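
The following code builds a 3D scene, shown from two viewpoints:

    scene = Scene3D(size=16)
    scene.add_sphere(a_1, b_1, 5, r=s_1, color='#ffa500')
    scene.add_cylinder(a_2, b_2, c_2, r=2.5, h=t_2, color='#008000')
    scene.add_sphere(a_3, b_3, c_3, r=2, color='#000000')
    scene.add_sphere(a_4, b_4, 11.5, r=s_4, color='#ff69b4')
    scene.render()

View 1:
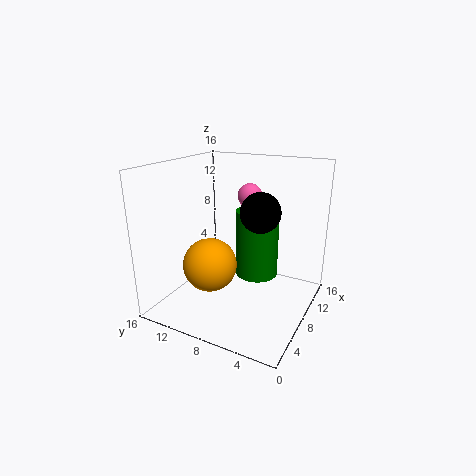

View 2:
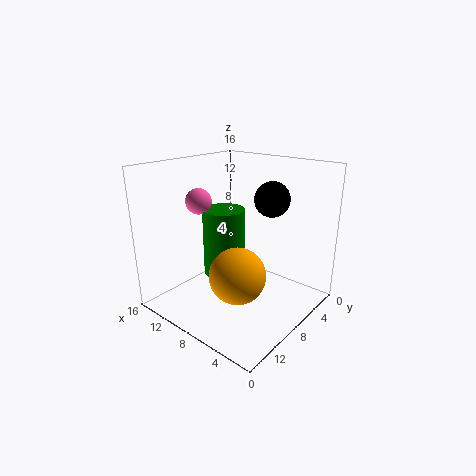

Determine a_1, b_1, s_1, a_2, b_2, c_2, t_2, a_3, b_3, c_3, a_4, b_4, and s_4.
a_1 = 6
b_1 = 10.5
s_1 = 3
a_2 = 11
b_2 = 7
c_2 = 2.5
t_2 = 8
a_3 = 6
b_3 = 4.5
c_3 = 12
a_4 = 13
b_4 = 9
s_4 = 1.5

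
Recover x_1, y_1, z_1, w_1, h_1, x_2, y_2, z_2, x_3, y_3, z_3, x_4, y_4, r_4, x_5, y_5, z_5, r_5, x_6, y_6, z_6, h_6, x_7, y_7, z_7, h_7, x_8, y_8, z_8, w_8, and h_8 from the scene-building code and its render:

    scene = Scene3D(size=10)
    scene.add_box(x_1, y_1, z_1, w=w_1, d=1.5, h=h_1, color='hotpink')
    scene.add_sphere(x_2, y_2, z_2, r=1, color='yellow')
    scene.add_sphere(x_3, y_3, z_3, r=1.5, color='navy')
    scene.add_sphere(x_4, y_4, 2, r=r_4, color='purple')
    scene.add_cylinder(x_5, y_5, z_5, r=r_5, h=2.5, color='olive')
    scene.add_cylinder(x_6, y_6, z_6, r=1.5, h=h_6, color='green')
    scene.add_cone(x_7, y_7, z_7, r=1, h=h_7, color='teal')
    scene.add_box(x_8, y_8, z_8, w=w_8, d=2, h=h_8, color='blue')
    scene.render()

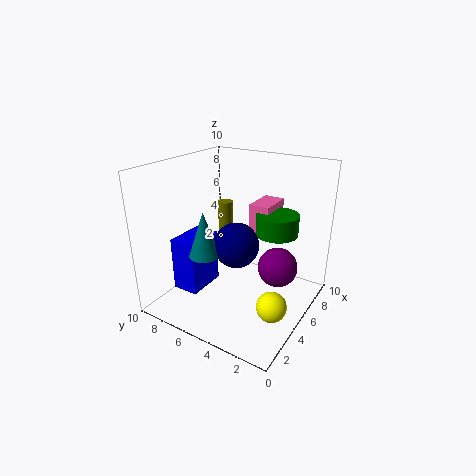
x_1 = 6.5, y_1 = 3.5, z_1 = 4.5, w_1 = 2.5, h_1 = 2.5, x_2 = 3.5, y_2 = 1.5, z_2 = 1.5, x_3 = 4, y_3 = 4.5, z_3 = 5, x_4 = 7.5, y_4 = 3, r_4 = 1.5, x_5 = 5, y_5 = 6, z_5 = 5, r_5 = 0.5, x_6 = 7, y_6 = 3, z_6 = 5, h_6 = 1.5, x_7 = 2.5, y_7 = 6, z_7 = 4.5, h_7 = 3, x_8 = 3, y_8 = 7.5, z_8 = 0.5, w_8 = 3, h_8 = 4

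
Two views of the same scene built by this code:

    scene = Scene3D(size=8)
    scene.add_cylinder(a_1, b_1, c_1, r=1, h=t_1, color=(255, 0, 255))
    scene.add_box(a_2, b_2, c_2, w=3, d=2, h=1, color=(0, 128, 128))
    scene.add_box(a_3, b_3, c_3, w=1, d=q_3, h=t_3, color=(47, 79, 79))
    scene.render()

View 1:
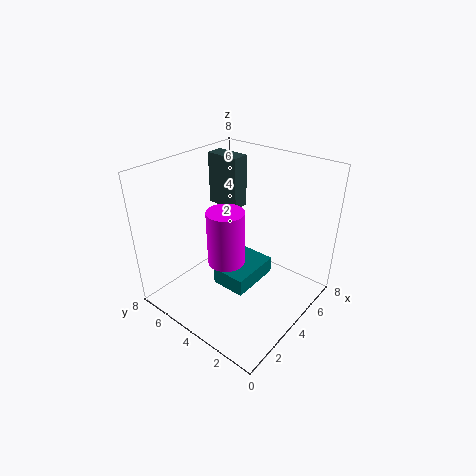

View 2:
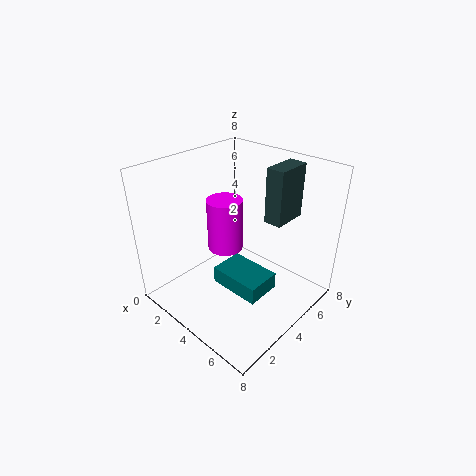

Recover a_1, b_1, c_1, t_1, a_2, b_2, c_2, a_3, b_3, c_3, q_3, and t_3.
a_1 = 3
b_1 = 4
c_1 = 3
t_1 = 3
a_2 = 3
b_2 = 3
c_2 = 1
a_3 = 5
b_3 = 5
c_3 = 5
q_3 = 2
t_3 = 3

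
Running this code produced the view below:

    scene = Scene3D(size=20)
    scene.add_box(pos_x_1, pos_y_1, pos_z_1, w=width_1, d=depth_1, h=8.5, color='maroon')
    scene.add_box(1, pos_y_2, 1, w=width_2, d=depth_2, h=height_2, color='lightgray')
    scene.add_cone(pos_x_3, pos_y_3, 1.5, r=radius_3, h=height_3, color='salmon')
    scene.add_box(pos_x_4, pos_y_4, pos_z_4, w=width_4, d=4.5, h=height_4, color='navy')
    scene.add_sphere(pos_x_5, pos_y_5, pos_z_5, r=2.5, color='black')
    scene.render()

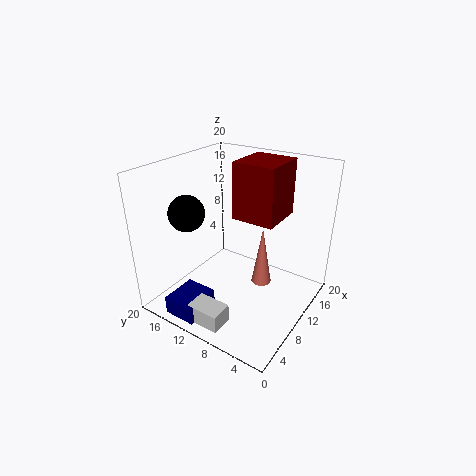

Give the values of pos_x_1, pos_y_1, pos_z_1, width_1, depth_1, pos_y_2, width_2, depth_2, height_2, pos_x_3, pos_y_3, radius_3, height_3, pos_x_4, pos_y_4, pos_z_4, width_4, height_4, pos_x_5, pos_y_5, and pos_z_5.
pos_x_1 = 13
pos_y_1 = 6.5
pos_z_1 = 11
width_1 = 7
depth_1 = 6.5
pos_y_2 = 7.5
width_2 = 3
depth_2 = 4.5
height_2 = 2.5
pos_x_3 = 13.5
pos_y_3 = 8
radius_3 = 1.5
height_3 = 9
pos_x_4 = 0.5
pos_y_4 = 11
pos_z_4 = 1
width_4 = 5
height_4 = 2.5
pos_x_5 = 6.5
pos_y_5 = 16
pos_z_5 = 13.5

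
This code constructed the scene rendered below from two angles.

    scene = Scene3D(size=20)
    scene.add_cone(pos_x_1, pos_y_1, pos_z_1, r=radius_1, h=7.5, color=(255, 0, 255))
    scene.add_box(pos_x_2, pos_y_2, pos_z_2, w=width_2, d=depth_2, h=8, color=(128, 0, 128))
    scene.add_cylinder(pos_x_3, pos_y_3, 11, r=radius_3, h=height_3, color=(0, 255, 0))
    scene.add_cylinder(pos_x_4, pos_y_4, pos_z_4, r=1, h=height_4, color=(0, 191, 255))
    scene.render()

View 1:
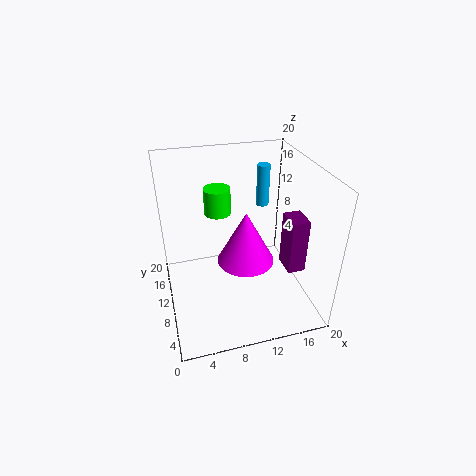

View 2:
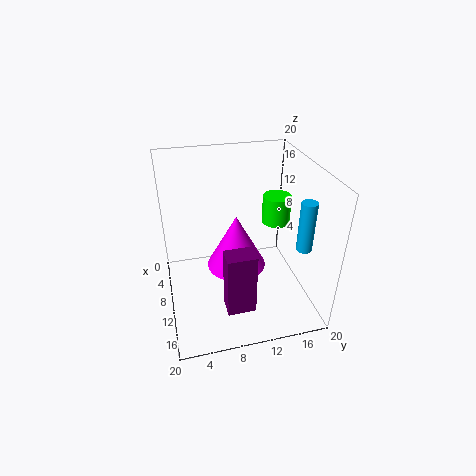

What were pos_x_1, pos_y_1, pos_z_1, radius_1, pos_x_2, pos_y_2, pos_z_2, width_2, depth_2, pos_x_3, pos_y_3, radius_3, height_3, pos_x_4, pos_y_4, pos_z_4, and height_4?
pos_x_1 = 11
pos_y_1 = 9.5
pos_z_1 = 6.5
radius_1 = 4
pos_x_2 = 16.5
pos_y_2 = 6.5
pos_z_2 = 5
width_2 = 2.5
depth_2 = 3.5
pos_x_3 = 8.5
pos_y_3 = 16
radius_3 = 2
height_3 = 4
pos_x_4 = 16
pos_y_4 = 17
pos_z_4 = 11
height_4 = 6.5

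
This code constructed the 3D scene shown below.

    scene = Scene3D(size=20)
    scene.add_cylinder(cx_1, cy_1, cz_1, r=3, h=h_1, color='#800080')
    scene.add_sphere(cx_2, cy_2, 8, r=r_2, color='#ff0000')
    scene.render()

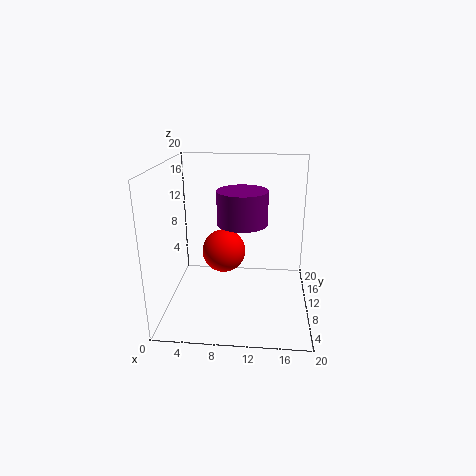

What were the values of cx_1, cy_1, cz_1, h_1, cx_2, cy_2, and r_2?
cx_1 = 11
cy_1 = 5
cz_1 = 14
h_1 = 4
cx_2 = 8
cy_2 = 10
r_2 = 3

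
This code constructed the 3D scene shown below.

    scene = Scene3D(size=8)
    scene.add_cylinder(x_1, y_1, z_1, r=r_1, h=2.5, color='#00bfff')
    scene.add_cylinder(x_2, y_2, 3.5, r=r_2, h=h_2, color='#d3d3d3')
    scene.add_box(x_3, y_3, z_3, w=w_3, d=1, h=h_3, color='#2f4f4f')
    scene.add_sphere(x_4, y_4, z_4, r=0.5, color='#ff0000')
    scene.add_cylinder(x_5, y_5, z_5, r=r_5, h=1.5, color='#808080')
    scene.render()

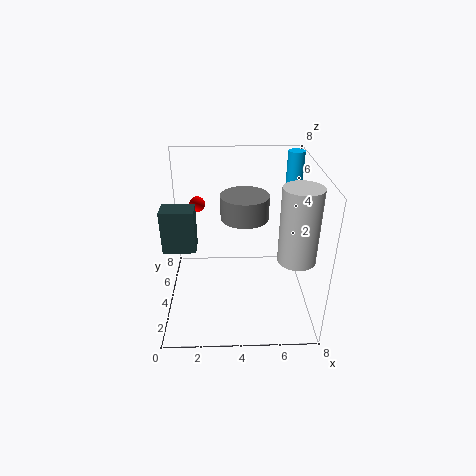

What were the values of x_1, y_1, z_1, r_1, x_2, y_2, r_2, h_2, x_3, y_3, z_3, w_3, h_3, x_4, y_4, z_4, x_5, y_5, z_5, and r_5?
x_1 = 7.5, y_1 = 7, z_1 = 5.5, r_1 = 0.5, x_2 = 7, y_2 = 2.5, r_2 = 1, h_2 = 4, x_3 = 0.5, y_3 = 1, z_3 = 5, w_3 = 1.5, h_3 = 2, x_4 = 1.5, y_4 = 7.5, z_4 = 4.5, x_5 = 4.5, y_5 = 6.5, z_5 = 4, r_5 = 1.5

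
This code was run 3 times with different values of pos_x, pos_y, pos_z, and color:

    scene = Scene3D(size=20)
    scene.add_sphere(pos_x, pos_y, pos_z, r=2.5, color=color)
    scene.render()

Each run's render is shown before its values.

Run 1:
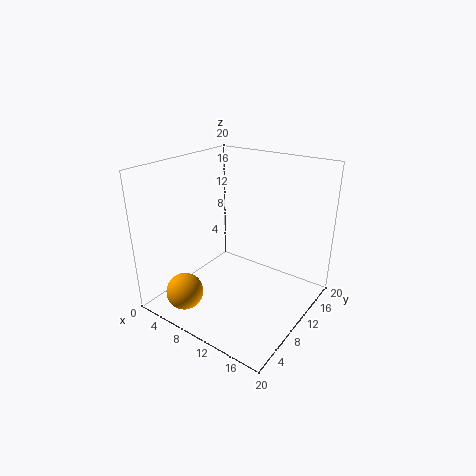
pos_x = 6, pos_y = 3, pos_z = 3.5, color = 'orange'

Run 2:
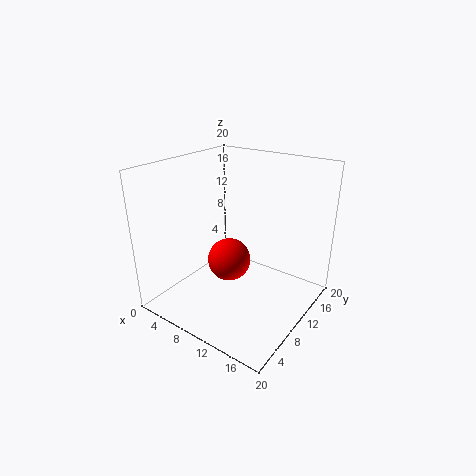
pos_x = 13, pos_y = 4, pos_z = 10.5, color = 'red'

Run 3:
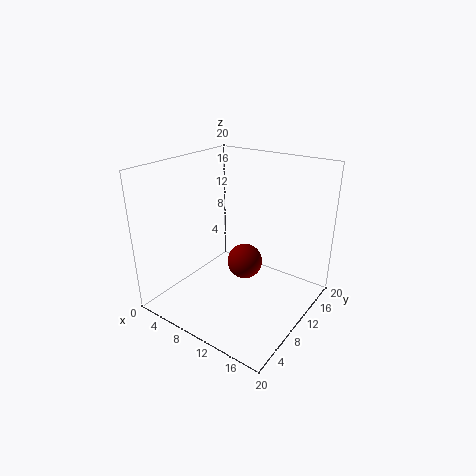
pos_x = 10.5, pos_y = 11, pos_z = 6, color = 'maroon'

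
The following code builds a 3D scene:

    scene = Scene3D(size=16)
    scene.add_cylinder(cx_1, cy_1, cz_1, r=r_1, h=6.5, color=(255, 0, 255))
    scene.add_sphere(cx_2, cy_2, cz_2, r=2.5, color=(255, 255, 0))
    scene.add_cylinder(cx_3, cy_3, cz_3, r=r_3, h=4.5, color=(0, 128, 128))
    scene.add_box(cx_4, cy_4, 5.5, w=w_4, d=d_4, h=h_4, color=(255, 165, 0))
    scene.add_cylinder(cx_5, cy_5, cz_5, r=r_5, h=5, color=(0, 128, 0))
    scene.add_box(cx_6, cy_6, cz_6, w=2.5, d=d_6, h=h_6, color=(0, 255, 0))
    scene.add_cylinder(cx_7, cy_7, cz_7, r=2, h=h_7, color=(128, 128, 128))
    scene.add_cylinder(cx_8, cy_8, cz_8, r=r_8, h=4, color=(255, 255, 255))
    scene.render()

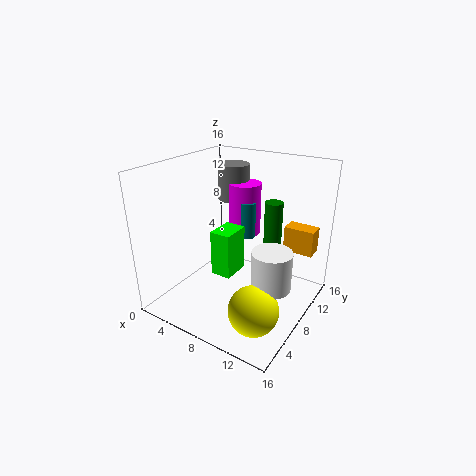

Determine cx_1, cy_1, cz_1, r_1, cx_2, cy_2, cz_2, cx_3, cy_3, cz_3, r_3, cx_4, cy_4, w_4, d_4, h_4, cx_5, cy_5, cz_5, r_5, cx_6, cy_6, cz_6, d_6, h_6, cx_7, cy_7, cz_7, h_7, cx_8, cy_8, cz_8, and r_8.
cx_1 = 5.5
cy_1 = 13.5
cz_1 = 6
r_1 = 2
cx_2 = 13
cy_2 = 3
cz_2 = 3.5
cx_3 = 6.5
cy_3 = 12.5
cz_3 = 6
r_3 = 1
cx_4 = 11.5
cy_4 = 12.5
w_4 = 3.5
d_4 = 2
h_4 = 3
cx_5 = 11
cy_5 = 10.5
cz_5 = 7
r_5 = 1
cx_6 = 4.5
cy_6 = 7.5
cz_6 = 2.5
d_6 = 3.5
h_6 = 5.5
cx_7 = 3.5
cy_7 = 14
cz_7 = 10
h_7 = 4.5
cx_8 = 13.5
cy_8 = 5.5
cz_8 = 5
r_8 = 2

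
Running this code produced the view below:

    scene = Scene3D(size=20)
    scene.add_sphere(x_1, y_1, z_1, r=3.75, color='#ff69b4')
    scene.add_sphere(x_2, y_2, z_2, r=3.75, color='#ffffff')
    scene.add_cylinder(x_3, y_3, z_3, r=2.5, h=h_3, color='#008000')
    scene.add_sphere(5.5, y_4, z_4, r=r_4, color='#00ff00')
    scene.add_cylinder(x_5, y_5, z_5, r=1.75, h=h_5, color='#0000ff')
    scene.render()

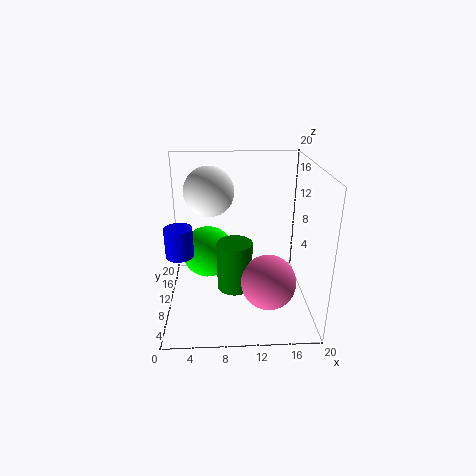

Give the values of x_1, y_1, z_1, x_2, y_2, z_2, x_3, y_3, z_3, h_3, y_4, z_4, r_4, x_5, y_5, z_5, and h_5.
x_1 = 14
y_1 = 6.75
z_1 = 4.75
x_2 = 6
y_2 = 15.5
z_2 = 15
x_3 = 9.5
y_3 = 9.5
z_3 = 2.5
h_3 = 7
y_4 = 15.25
z_4 = 5.25
r_4 = 4
x_5 = 2.5
y_5 = 5.75
z_5 = 9.75
h_5 = 3.75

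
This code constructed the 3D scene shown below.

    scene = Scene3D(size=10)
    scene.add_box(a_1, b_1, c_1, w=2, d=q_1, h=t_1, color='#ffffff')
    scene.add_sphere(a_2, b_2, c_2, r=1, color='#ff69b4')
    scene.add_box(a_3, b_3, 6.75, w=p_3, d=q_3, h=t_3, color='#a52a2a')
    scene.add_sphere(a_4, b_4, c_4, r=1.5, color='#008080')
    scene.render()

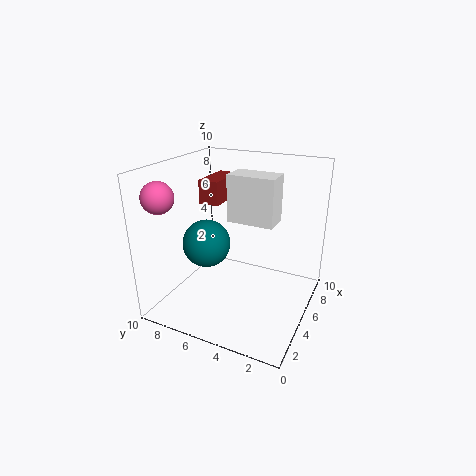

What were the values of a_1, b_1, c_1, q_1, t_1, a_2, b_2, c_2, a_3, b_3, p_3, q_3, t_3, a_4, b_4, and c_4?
a_1 = 6.25, b_1 = 3, c_1 = 5.5, q_1 = 3.5, t_1 = 3.5, a_2 = 1.25, b_2 = 8.5, c_2 = 8.5, a_3 = 5.75, b_3 = 7, p_3 = 3.25, q_3 = 1.5, t_3 = 1.75, a_4 = 2.5, b_4 = 6, c_4 = 5.5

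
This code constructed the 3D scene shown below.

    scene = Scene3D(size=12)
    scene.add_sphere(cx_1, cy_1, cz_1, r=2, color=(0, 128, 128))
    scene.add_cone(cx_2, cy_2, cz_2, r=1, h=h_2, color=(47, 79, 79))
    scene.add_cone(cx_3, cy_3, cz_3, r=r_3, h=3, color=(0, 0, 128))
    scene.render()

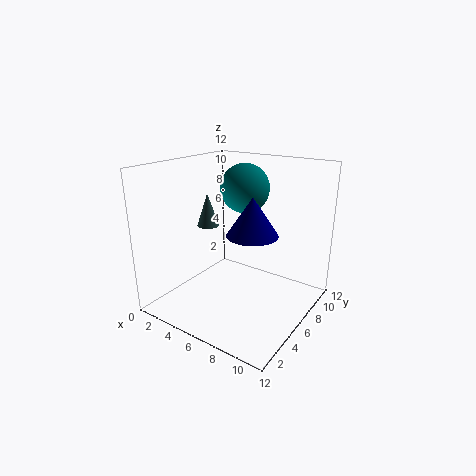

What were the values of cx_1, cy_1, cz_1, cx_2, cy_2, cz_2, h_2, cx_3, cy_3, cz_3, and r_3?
cx_1 = 6
cy_1 = 7
cz_1 = 10
cx_2 = 2
cy_2 = 7
cz_2 = 6
h_2 = 3
cx_3 = 8
cy_3 = 5
cz_3 = 7
r_3 = 2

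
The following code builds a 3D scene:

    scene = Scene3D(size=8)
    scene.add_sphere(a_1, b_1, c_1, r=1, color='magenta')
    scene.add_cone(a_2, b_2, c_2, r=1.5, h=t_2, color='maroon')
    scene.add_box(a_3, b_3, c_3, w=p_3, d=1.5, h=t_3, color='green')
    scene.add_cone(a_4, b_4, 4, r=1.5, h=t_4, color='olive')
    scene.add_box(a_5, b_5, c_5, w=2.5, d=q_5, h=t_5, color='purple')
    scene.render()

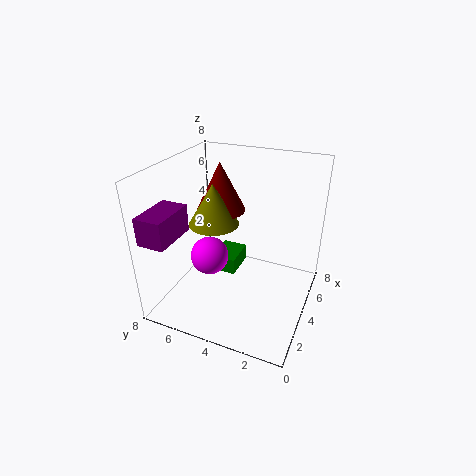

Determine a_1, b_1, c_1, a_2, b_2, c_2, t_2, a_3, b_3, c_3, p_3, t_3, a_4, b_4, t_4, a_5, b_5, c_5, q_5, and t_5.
a_1 = 2.5; b_1 = 5; c_1 = 3.5; a_2 = 6; b_2 = 6; c_2 = 4.5; t_2 = 3; a_3 = 4.5; b_3 = 4.5; c_3 = 1; p_3 = 2; t_3 = 1; a_4 = 5; b_4 = 6; t_4 = 2.5; a_5 = 0.5; b_5 = 6.5; c_5 = 4.5; q_5 = 1.5; t_5 = 1.5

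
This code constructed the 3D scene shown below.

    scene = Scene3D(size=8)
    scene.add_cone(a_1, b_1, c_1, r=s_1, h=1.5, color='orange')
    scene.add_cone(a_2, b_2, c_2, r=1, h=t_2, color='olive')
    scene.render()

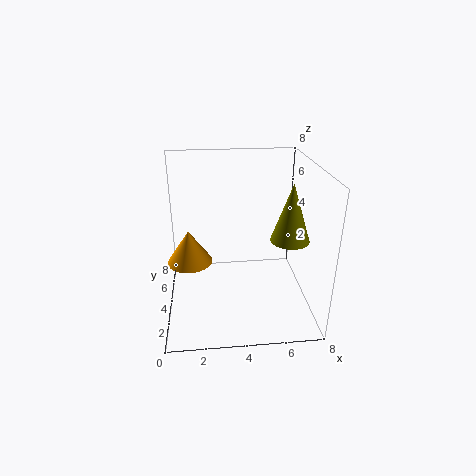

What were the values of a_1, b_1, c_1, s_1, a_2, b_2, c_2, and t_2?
a_1 = 1.5
b_1 = 1
c_1 = 4.5
s_1 = 1
a_2 = 6.5
b_2 = 2.5
c_2 = 4.5
t_2 = 3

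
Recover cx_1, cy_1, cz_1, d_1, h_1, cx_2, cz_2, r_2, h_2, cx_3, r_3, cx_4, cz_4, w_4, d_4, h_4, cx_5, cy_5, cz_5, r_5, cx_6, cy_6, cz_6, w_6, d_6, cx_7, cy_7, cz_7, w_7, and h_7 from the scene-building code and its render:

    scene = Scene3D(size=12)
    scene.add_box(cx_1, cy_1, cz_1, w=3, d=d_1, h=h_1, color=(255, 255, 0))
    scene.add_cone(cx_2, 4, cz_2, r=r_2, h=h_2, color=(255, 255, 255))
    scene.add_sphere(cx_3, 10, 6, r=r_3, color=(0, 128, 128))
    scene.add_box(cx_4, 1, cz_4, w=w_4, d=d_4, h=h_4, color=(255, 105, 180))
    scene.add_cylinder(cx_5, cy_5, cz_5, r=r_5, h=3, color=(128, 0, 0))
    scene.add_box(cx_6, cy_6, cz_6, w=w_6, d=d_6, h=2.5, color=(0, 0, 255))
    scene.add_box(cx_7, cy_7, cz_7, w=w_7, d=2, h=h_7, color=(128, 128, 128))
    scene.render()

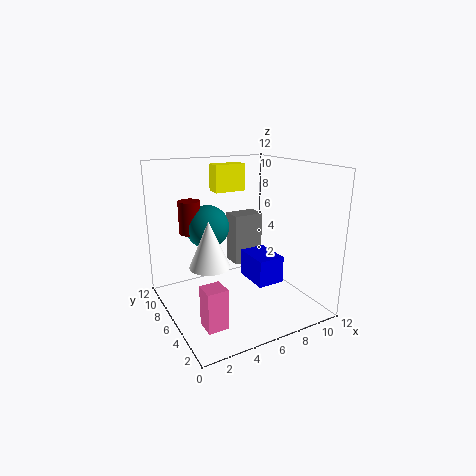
cx_1 = 6, cy_1 = 10, cz_1 = 9, d_1 = 1.5, h_1 = 2.5, cx_2 = 2.5, cz_2 = 5, r_2 = 1.5, h_2 = 3.5, cx_3 = 5, r_3 = 2, cx_4 = 1, cz_4 = 1.5, w_4 = 1.5, d_4 = 1.5, h_4 = 3, cx_5 = 3.5, cy_5 = 10.5, cz_5 = 5.5, r_5 = 1, cx_6 = 8, cy_6 = 5.5, cz_6 = 1, w_6 = 2.5, d_6 = 3.5, cx_7 = 8, cy_7 = 10, cz_7 = 1.5, w_7 = 3, h_7 = 5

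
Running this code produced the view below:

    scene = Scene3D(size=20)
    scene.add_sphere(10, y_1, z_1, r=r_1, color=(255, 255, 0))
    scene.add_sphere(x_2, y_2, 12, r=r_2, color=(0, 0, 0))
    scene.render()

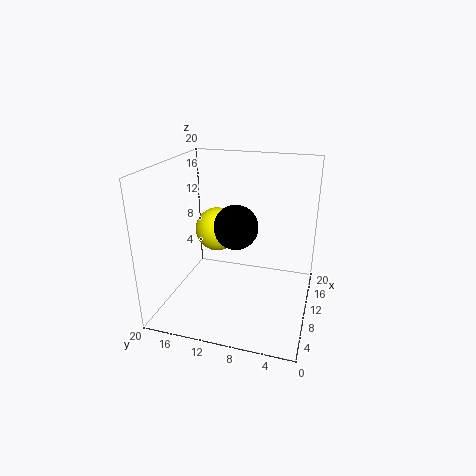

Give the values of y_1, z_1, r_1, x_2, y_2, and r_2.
y_1 = 13, z_1 = 11, r_1 = 3, x_2 = 9, y_2 = 10, r_2 = 3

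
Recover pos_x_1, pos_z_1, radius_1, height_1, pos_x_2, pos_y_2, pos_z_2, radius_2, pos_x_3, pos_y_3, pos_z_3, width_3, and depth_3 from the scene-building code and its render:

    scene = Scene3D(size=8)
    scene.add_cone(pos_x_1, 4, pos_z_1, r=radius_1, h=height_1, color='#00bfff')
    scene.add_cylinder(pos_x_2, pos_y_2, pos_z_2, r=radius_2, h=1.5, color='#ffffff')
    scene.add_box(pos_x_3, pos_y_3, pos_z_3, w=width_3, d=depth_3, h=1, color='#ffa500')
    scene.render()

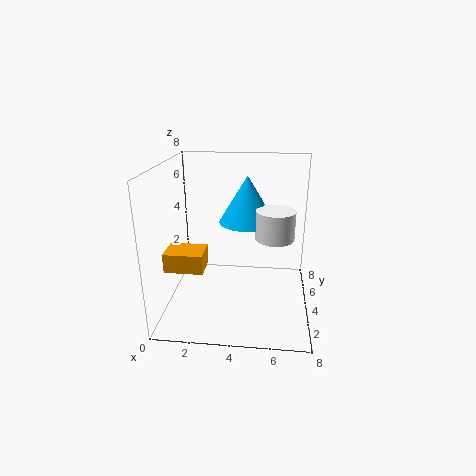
pos_x_1 = 4.5; pos_z_1 = 5; radius_1 = 1.5; height_1 = 2.5; pos_x_2 = 6; pos_y_2 = 3; pos_z_2 = 4.5; radius_2 = 1; pos_x_3 = 0.5; pos_y_3 = 1.5; pos_z_3 = 3; width_3 = 2; depth_3 = 1.5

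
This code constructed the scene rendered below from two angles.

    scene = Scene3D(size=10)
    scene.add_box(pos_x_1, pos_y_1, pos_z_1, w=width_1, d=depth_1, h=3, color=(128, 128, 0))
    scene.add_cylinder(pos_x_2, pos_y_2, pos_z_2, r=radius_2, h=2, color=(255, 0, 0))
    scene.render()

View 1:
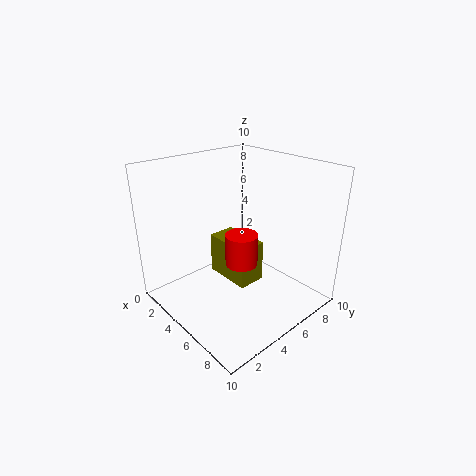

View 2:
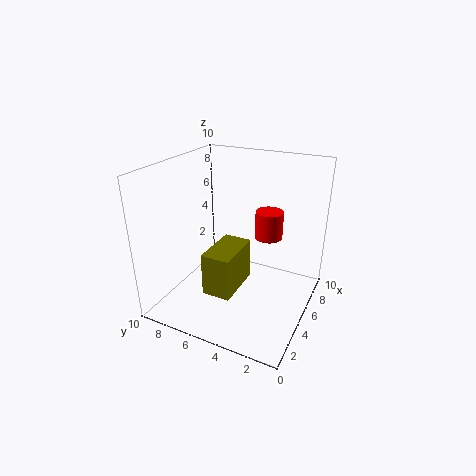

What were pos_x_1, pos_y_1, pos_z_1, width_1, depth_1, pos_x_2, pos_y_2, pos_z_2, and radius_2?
pos_x_1 = 2.5; pos_y_1 = 4.5; pos_z_1 = 1.5; width_1 = 3.5; depth_1 = 2; pos_x_2 = 7; pos_y_2 = 3.5; pos_z_2 = 4.5; radius_2 = 1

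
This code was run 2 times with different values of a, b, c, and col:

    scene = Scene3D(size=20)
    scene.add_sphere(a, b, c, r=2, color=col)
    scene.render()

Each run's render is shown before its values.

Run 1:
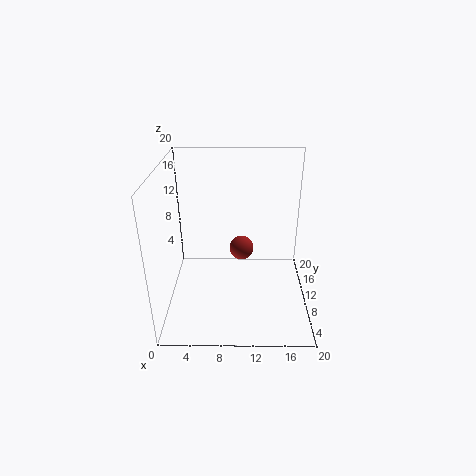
a = 10.5; b = 17.5; c = 4; col = 'brown'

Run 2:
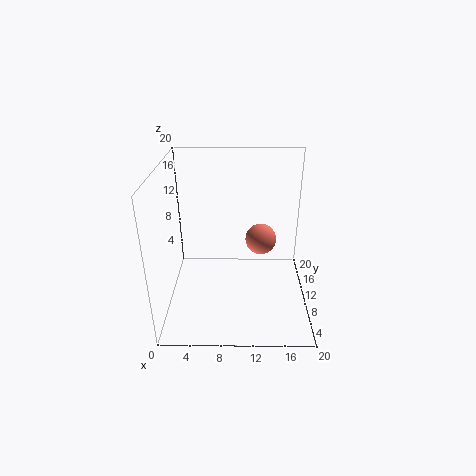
a = 13; b = 8; c = 11; col = 'salmon'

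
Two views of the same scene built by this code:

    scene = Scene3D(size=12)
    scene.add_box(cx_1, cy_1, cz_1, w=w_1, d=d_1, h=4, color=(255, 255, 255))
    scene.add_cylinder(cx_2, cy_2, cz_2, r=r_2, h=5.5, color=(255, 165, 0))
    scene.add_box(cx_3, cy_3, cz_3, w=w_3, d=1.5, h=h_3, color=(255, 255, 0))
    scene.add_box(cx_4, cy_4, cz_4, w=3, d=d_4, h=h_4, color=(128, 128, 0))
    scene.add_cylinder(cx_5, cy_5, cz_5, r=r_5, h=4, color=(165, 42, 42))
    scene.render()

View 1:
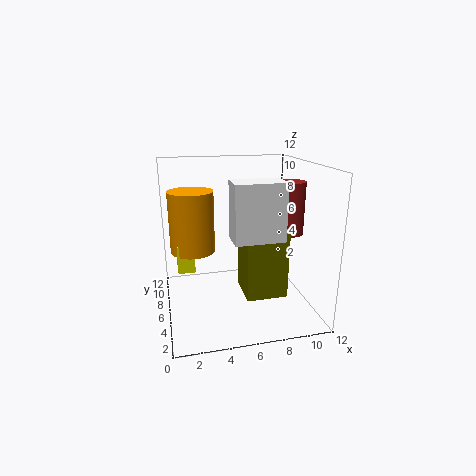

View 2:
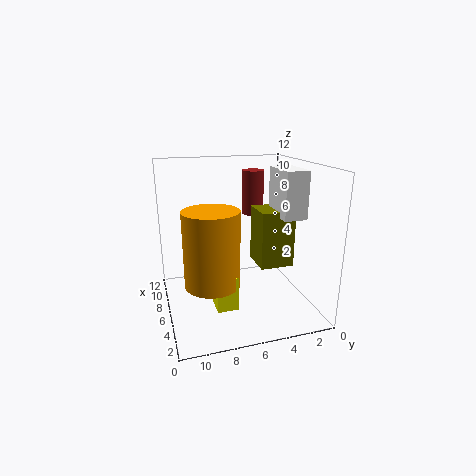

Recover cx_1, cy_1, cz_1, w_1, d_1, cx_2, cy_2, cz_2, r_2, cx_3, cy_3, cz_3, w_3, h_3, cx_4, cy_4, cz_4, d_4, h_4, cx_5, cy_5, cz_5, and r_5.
cx_1 = 4.5
cy_1 = 0.5
cz_1 = 7.5
w_1 = 3.5
d_1 = 2
cx_2 = 2.5
cy_2 = 9
cz_2 = 4
r_2 = 2
cx_3 = 1
cy_3 = 7.5
cz_3 = 2.5
w_3 = 1.5
h_3 = 2.5
cx_4 = 5.5
cy_4 = 1
cz_4 = 3
d_4 = 3
h_4 = 5
cx_5 = 9.5
cy_5 = 3.5
cz_5 = 7
r_5 = 1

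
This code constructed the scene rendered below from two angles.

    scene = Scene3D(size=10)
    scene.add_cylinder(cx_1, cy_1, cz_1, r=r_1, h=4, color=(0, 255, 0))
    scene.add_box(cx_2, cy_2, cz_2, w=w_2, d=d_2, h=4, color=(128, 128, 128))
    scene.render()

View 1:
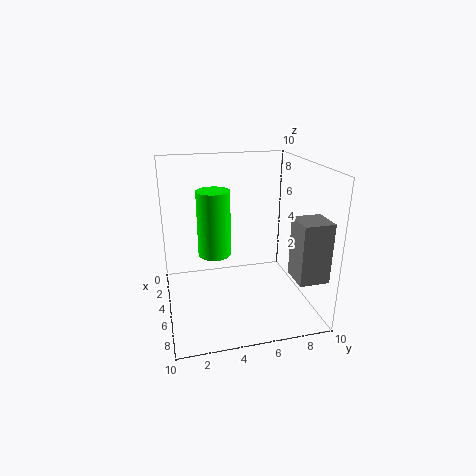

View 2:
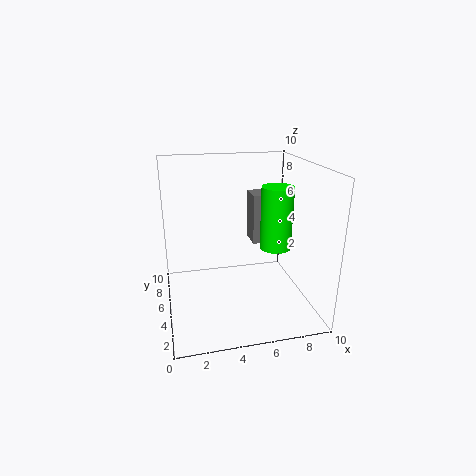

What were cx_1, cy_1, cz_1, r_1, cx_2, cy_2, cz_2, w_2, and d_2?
cx_1 = 7, cy_1 = 3, cz_1 = 5, r_1 = 1, cx_2 = 7, cy_2 = 8, cz_2 = 3, w_2 = 2, d_2 = 2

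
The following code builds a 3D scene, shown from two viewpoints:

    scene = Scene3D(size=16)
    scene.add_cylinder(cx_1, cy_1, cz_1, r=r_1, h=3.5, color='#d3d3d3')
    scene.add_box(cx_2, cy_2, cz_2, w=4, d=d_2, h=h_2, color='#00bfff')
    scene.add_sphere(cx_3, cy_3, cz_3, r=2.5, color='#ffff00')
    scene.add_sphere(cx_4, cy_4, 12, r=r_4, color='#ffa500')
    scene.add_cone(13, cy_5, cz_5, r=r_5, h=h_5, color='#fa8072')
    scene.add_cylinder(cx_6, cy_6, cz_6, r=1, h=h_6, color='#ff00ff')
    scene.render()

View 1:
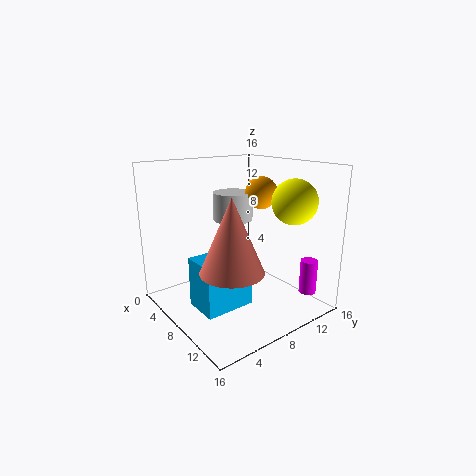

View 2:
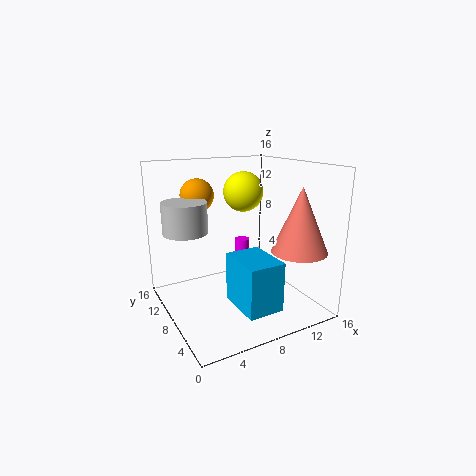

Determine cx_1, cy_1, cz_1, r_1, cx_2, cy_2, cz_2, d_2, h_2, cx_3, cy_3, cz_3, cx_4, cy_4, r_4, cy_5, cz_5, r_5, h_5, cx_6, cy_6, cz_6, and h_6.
cx_1 = 3; cy_1 = 11; cz_1 = 8.5; r_1 = 2.5; cx_2 = 6.5; cy_2 = 2.5; cz_2 = 1; d_2 = 5.5; h_2 = 5.5; cx_3 = 11.5; cy_3 = 13; cz_3 = 12; cx_4 = 5.5; cy_4 = 13.5; r_4 = 2; cy_5 = 3.5; cz_5 = 7; r_5 = 3; h_5 = 7; cx_6 = 12.5; cy_6 = 15; cz_6 = 1; h_6 = 4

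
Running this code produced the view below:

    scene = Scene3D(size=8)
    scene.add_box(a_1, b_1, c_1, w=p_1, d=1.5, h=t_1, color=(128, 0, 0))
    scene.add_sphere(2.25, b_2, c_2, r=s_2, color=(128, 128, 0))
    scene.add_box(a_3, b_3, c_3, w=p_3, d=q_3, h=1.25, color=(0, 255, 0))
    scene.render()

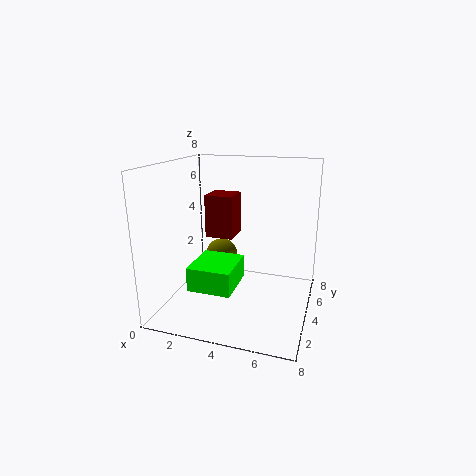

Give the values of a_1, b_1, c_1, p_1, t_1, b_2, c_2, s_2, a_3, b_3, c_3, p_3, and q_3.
a_1 = 2.5, b_1 = 3, c_1 = 4.25, p_1 = 1.5, t_1 = 2.25, b_2 = 6, c_2 = 2, s_2 = 1, a_3 = 2.25, b_3 = 1, c_3 = 2, p_3 = 2.25, q_3 = 2.5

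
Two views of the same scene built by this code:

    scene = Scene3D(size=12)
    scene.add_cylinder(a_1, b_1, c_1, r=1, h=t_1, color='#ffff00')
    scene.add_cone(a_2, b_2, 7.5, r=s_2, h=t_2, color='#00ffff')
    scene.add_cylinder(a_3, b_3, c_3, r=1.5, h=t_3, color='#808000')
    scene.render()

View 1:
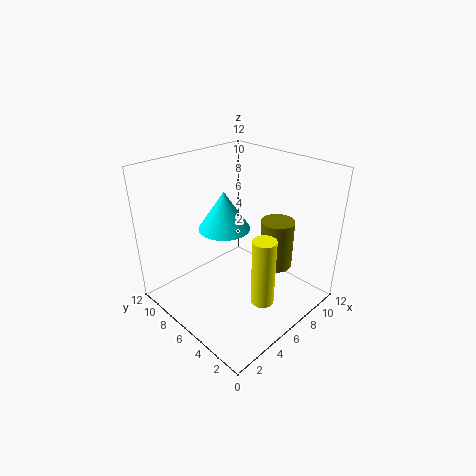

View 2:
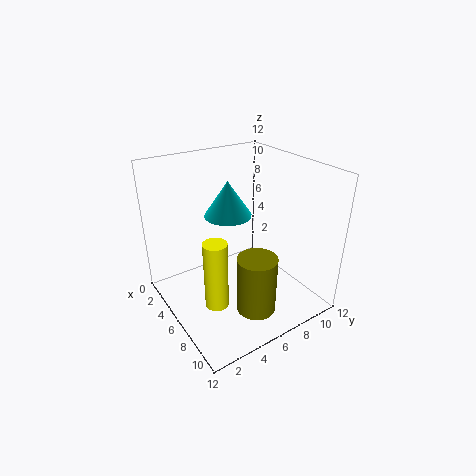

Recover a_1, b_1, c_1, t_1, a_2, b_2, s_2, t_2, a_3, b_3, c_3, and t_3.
a_1 = 6.5
b_1 = 3.5
c_1 = 0.5
t_1 = 6
a_2 = 4.5
b_2 = 6
s_2 = 2
t_2 = 3
a_3 = 10
b_3 = 5
c_3 = 2
t_3 = 4.5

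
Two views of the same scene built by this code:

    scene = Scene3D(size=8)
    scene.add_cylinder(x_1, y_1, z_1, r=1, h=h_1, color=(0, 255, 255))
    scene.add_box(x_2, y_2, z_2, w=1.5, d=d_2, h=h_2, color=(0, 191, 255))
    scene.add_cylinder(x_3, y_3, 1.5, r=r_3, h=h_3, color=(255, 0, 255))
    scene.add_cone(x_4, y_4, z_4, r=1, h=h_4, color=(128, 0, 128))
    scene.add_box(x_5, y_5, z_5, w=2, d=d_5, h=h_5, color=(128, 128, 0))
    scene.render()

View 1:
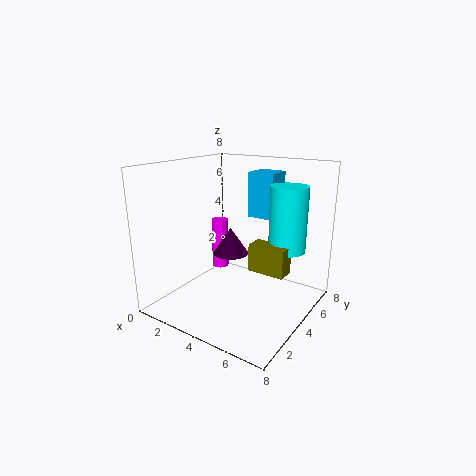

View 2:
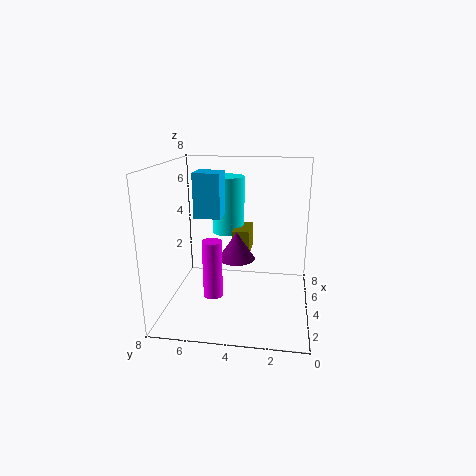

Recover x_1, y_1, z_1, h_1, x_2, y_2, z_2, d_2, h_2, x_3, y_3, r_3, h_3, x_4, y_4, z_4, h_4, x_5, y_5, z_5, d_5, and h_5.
x_1 = 6.5; y_1 = 5; z_1 = 3.5; h_1 = 3.5; x_2 = 4; y_2 = 5; z_2 = 5; d_2 = 1.5; h_2 = 2.5; x_3 = 2; y_3 = 5; r_3 = 0.5; h_3 = 3; x_4 = 3.5; y_4 = 4; z_4 = 3; h_4 = 1.5; x_5 = 5; y_5 = 3.5; z_5 = 2.5; d_5 = 1; h_5 = 1.5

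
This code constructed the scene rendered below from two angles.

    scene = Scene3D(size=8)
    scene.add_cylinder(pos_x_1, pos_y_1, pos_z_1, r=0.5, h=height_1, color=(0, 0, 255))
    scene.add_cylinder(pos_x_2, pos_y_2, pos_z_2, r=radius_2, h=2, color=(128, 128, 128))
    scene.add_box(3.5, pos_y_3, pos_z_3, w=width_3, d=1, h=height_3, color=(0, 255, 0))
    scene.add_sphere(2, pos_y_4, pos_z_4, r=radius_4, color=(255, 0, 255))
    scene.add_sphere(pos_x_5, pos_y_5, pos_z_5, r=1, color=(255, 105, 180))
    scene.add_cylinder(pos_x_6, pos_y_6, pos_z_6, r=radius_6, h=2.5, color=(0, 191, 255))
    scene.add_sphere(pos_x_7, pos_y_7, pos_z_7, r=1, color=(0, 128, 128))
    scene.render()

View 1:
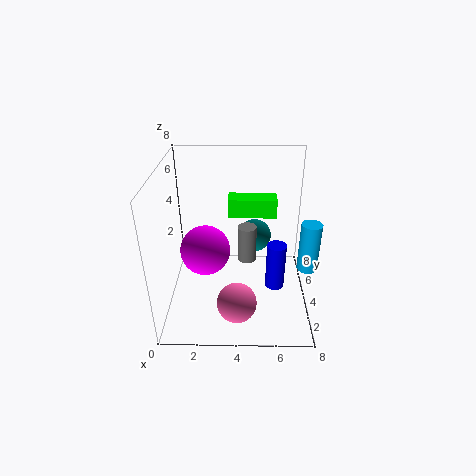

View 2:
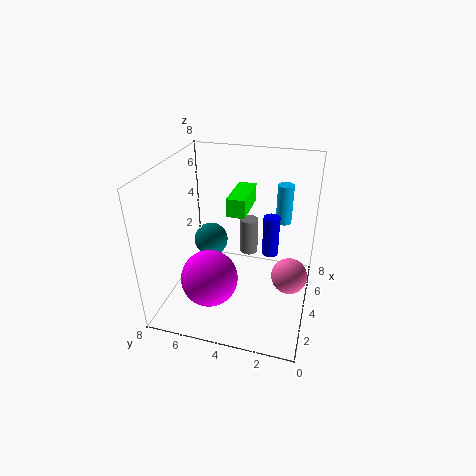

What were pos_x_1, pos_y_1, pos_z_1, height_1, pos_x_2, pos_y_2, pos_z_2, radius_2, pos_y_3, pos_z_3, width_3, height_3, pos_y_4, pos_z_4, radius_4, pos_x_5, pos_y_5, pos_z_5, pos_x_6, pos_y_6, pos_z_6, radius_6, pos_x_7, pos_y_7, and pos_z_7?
pos_x_1 = 6, pos_y_1 = 2.5, pos_z_1 = 2, height_1 = 2.5, pos_x_2 = 4.5, pos_y_2 = 3.5, pos_z_2 = 3, radius_2 = 0.5, pos_y_3 = 3.5, pos_z_3 = 5.5, width_3 = 2.5, height_3 = 1, pos_y_4 = 5, pos_z_4 = 2.5, radius_4 = 1.5, pos_x_5 = 4, pos_y_5 = 1, pos_z_5 = 2, pos_x_6 = 7.5, pos_y_6 = 2, pos_z_6 = 3.5, radius_6 = 0.5, pos_x_7 = 5, pos_y_7 = 6, pos_z_7 = 3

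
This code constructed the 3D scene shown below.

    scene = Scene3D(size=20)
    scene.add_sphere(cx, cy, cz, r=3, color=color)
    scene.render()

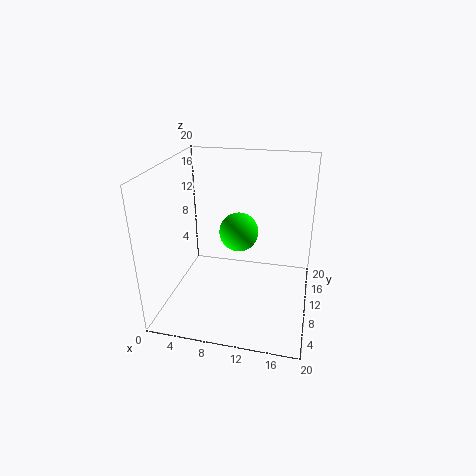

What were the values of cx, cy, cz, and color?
cx = 9; cy = 14.75; cz = 8.5; color = 'lime'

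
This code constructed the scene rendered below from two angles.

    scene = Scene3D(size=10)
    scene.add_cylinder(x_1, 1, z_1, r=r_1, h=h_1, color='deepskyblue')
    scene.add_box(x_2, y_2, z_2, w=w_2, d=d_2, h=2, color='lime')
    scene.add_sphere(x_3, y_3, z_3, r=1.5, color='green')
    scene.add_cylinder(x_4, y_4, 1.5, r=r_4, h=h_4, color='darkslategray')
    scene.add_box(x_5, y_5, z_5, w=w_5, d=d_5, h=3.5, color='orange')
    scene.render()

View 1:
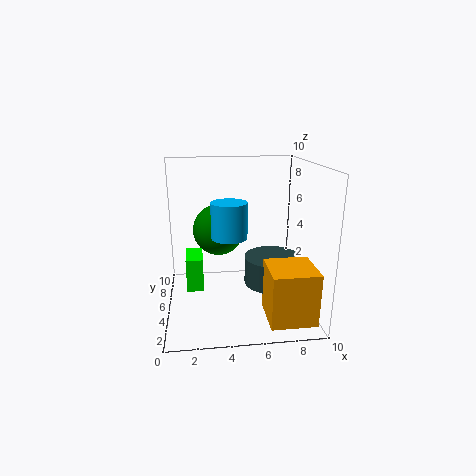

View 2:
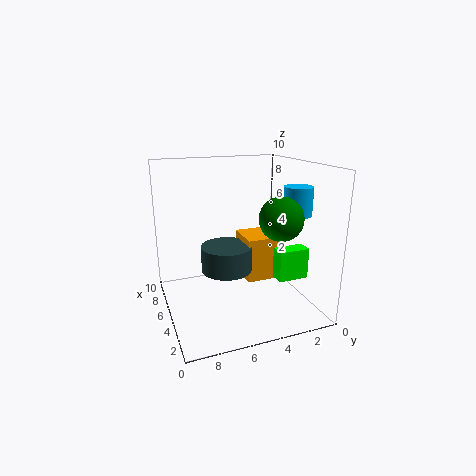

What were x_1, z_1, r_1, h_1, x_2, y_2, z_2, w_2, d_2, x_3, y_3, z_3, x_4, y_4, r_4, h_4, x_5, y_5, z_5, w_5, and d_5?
x_1 = 4; z_1 = 6.5; r_1 = 1; h_1 = 2; x_2 = 1.5; y_2 = 1.5; z_2 = 3; w_2 = 1; d_2 = 2; x_3 = 3.5; y_3 = 2.5; z_3 = 6.5; x_4 = 7.5; y_4 = 5; r_4 = 2; h_4 = 2; x_5 = 6.5; y_5 = 0.5; z_5 = 0.5; w_5 = 3; d_5 = 3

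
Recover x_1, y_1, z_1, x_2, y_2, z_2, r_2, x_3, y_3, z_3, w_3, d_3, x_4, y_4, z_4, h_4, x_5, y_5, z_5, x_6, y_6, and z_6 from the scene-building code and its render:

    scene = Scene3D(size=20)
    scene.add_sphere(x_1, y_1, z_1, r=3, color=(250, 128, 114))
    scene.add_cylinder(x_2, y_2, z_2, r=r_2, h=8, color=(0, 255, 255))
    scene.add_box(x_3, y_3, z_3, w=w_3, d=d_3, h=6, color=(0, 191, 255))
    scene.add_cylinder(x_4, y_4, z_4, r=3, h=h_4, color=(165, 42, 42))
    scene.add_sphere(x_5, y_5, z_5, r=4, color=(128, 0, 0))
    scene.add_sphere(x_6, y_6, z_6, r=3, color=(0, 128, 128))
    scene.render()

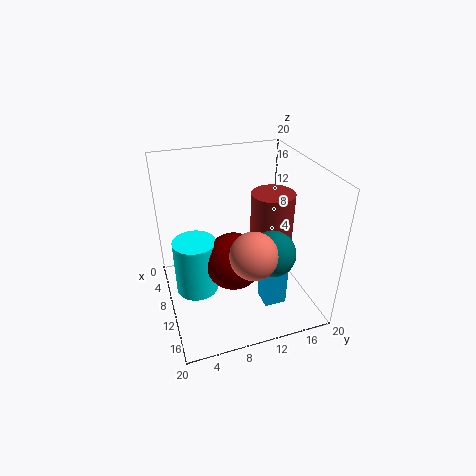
x_1 = 16; y_1 = 10; z_1 = 11; x_2 = 9; y_2 = 4; z_2 = 2; r_2 = 3; x_3 = 13; y_3 = 12; z_3 = 2; w_3 = 3; d_3 = 3; x_4 = 10; y_4 = 15; z_4 = 6; h_4 = 10; x_5 = 11; y_5 = 9; z_5 = 7; x_6 = 15; y_6 = 13; z_6 = 10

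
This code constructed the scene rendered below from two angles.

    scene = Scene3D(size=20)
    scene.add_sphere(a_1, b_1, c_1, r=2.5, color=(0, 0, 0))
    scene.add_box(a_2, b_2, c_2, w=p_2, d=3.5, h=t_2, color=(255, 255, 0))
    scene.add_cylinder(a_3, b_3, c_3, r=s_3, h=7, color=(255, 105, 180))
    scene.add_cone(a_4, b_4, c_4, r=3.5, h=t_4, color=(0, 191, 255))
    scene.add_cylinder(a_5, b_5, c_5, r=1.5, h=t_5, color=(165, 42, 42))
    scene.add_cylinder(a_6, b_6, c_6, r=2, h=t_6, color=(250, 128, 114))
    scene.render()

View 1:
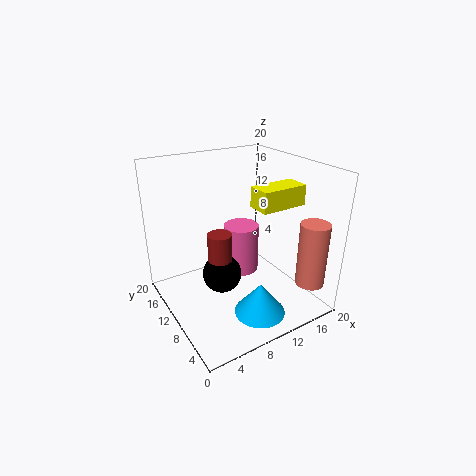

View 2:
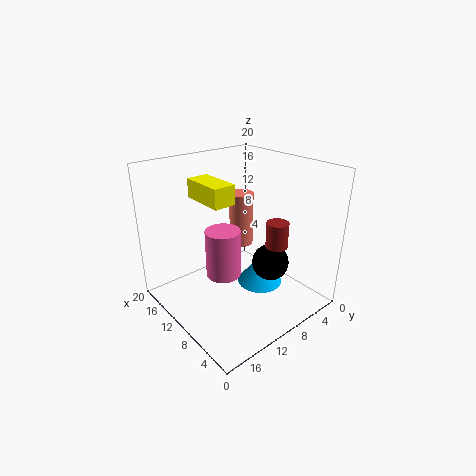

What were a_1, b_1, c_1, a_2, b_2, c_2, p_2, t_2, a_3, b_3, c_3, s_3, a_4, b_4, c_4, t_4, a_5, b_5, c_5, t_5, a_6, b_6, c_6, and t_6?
a_1 = 6; b_1 = 7.5; c_1 = 7; a_2 = 13; b_2 = 8; c_2 = 13.5; p_2 = 7; t_2 = 3; a_3 = 11.5; b_3 = 11.5; c_3 = 4; s_3 = 2.5; a_4 = 10.5; b_4 = 5; c_4 = 0.5; t_4 = 4.5; a_5 = 5.5; b_5 = 7; c_5 = 9.5; t_5 = 3.5; a_6 = 17.5; b_6 = 3; c_6 = 4; t_6 = 9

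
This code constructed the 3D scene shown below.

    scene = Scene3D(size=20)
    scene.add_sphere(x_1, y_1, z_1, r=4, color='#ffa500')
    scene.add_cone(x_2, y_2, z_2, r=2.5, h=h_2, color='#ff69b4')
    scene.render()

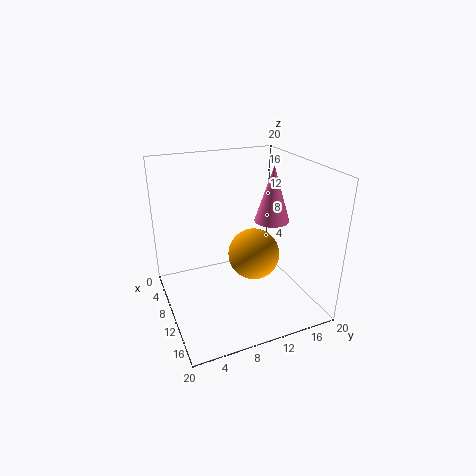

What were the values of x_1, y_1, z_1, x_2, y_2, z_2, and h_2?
x_1 = 7
y_1 = 14
z_1 = 5
x_2 = 9.5
y_2 = 15.5
z_2 = 11.5
h_2 = 8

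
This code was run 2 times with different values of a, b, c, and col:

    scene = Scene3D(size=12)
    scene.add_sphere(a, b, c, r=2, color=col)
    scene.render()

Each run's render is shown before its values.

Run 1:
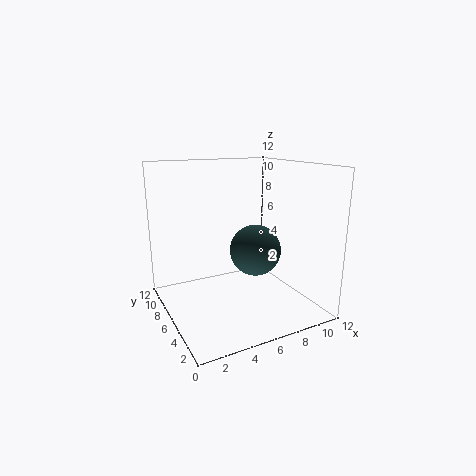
a = 6.5; b = 4; c = 5.5; col = 'darkslategray'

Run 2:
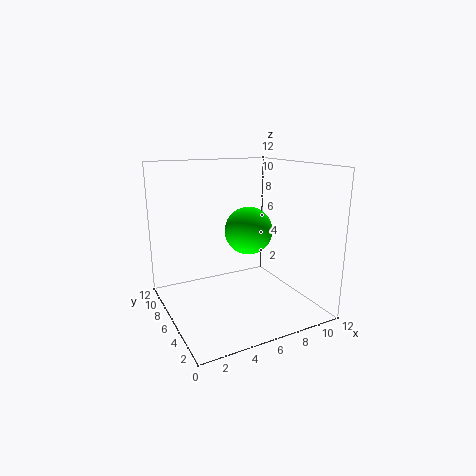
a = 7; b = 6; c = 6.5; col = 'lime'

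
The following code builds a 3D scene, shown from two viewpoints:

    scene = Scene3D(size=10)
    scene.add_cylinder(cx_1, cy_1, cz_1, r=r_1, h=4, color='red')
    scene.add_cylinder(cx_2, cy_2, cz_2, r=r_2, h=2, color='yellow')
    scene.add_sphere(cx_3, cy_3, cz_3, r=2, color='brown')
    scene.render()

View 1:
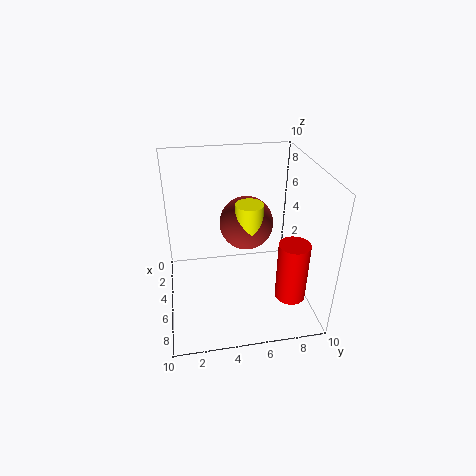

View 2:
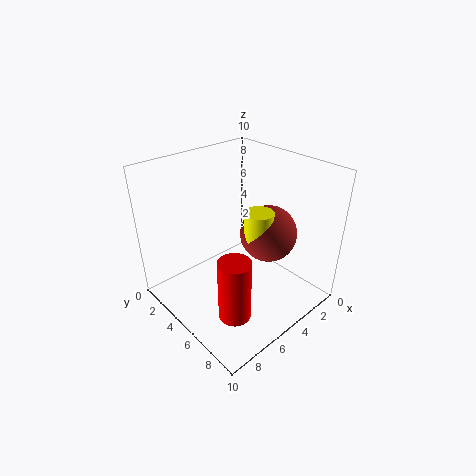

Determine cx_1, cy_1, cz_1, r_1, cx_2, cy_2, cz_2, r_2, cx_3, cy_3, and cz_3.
cx_1 = 8; cy_1 = 8; cz_1 = 2; r_1 = 1; cx_2 = 4; cy_2 = 6; cz_2 = 5; r_2 = 1; cx_3 = 3; cy_3 = 6; cz_3 = 5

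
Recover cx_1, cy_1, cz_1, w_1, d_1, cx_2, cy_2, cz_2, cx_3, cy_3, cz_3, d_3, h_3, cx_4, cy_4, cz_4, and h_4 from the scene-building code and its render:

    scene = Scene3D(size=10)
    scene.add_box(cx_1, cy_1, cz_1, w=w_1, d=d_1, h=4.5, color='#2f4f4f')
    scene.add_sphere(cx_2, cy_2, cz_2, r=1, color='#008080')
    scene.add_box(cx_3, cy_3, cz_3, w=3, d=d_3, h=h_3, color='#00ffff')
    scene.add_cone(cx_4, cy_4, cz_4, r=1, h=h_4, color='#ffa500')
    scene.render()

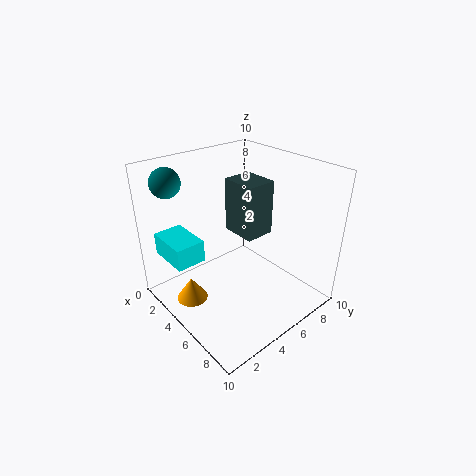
cx_1 = 0.5
cy_1 = 7.5
cz_1 = 3
w_1 = 3
d_1 = 2.5
cx_2 = 2
cy_2 = 1.5
cz_2 = 9
cx_3 = 1.5
cy_3 = 0.5
cz_3 = 4
d_3 = 2
h_3 = 1.5
cx_4 = 5
cy_4 = 1
cz_4 = 2
h_4 = 1.5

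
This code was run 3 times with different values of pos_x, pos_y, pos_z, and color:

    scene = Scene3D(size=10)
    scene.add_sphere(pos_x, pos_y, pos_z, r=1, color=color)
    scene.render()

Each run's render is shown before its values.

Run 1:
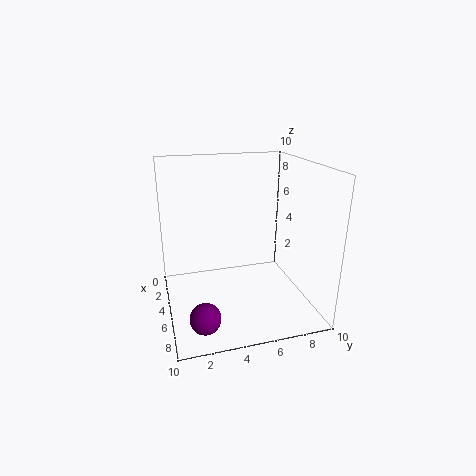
pos_x = 8; pos_y = 2; pos_z = 1; color = 'purple'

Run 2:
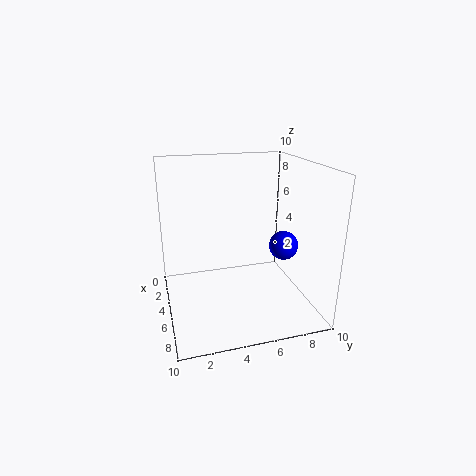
pos_x = 6; pos_y = 8; pos_z = 4.5; color = 'blue'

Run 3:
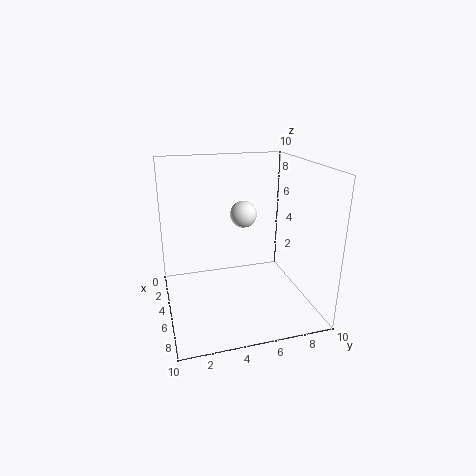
pos_x = 3; pos_y = 6; pos_z = 6; color = 'white'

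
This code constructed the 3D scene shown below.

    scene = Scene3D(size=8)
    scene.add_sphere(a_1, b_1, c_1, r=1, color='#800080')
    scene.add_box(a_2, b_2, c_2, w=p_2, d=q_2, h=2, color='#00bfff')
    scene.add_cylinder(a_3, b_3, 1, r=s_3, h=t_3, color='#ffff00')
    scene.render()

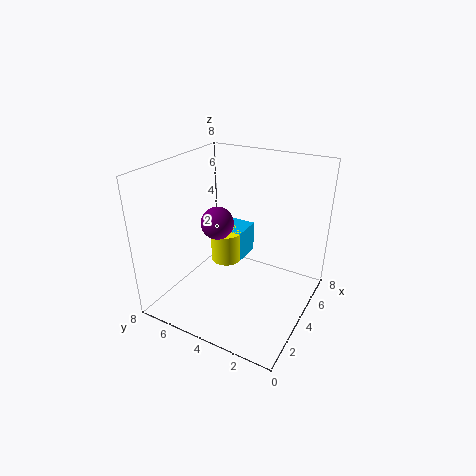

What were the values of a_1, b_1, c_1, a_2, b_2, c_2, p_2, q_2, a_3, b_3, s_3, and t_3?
a_1 = 5
b_1 = 6
c_1 = 4
a_2 = 6
b_2 = 5
c_2 = 1
p_2 = 2
q_2 = 2
a_3 = 6
b_3 = 6
s_3 = 1
t_3 = 2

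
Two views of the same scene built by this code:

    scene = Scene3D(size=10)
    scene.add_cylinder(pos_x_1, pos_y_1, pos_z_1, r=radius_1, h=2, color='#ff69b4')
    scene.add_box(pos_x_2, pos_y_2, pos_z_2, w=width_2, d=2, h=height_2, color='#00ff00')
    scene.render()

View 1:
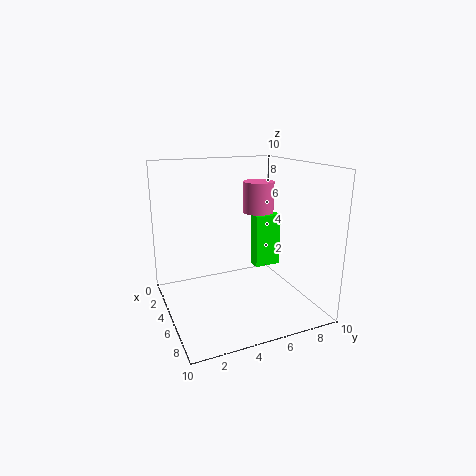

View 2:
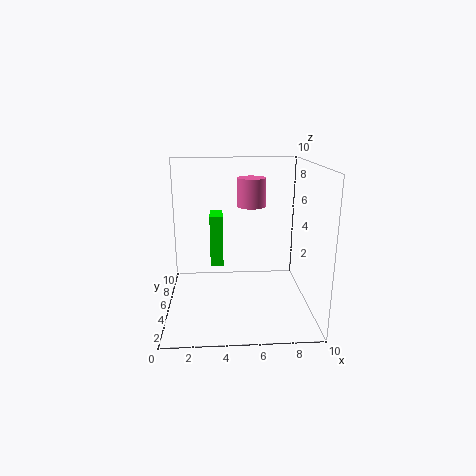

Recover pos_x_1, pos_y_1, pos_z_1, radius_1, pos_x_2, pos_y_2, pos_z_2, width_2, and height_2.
pos_x_1 = 6; pos_y_1 = 6; pos_z_1 = 7; radius_1 = 1; pos_x_2 = 3; pos_y_2 = 7; pos_z_2 = 2; width_2 = 1; height_2 = 4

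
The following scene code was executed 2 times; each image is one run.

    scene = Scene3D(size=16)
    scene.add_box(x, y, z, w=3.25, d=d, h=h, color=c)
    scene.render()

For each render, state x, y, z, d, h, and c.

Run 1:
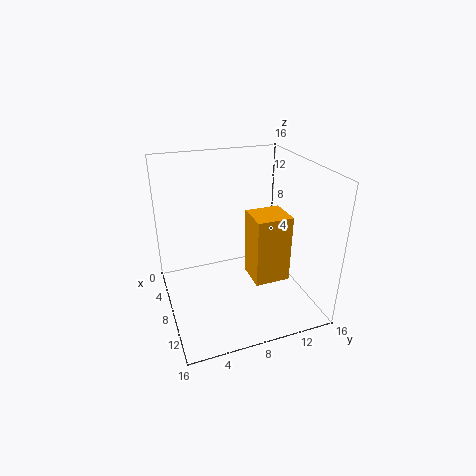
x = 10.75, y = 7.75, z = 5.75, d = 3.5, h = 6.75, c = 'orange'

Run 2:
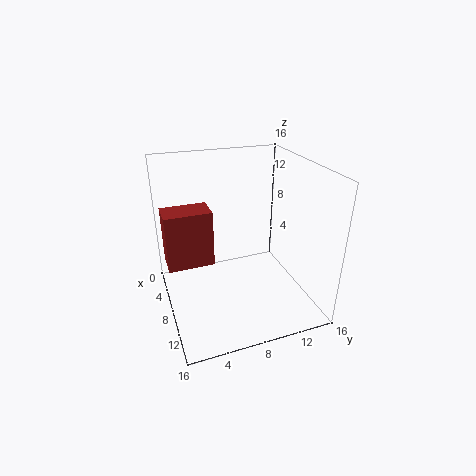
x = 3.75, y = 0.25, z = 4.5, d = 5.25, h = 6.5, c = 'brown'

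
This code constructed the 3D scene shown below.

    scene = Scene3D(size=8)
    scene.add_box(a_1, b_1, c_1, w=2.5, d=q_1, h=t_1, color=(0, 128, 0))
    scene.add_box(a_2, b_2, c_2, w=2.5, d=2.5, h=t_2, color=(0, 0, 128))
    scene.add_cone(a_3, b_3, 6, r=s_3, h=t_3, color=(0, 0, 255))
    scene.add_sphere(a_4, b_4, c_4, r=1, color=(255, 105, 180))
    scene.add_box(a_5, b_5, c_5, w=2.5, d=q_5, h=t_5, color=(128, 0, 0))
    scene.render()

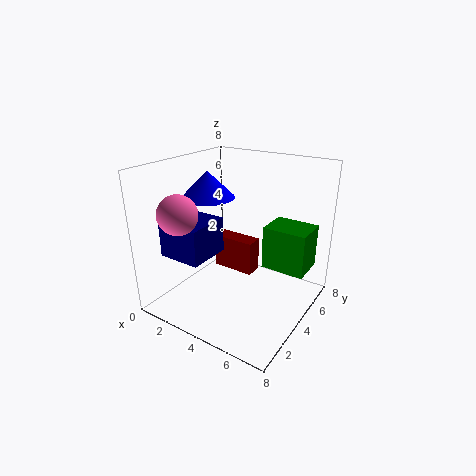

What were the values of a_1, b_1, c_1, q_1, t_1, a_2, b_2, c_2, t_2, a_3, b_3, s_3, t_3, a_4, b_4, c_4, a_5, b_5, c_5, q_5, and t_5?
a_1 = 5, b_1 = 5, c_1 = 2, q_1 = 2, t_1 = 2.5, a_2 = 0.5, b_2 = 1.5, c_2 = 3, t_2 = 2, a_3 = 2, b_3 = 4, s_3 = 1.5, t_3 = 1.5, a_4 = 2.5, b_4 = 1, c_4 = 6, a_5 = 2, b_5 = 4.5, c_5 = 1.5, q_5 = 1, t_5 = 2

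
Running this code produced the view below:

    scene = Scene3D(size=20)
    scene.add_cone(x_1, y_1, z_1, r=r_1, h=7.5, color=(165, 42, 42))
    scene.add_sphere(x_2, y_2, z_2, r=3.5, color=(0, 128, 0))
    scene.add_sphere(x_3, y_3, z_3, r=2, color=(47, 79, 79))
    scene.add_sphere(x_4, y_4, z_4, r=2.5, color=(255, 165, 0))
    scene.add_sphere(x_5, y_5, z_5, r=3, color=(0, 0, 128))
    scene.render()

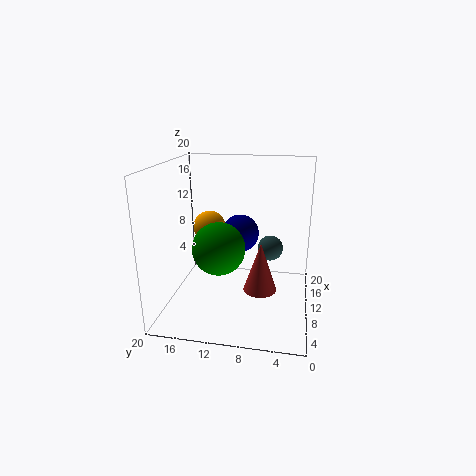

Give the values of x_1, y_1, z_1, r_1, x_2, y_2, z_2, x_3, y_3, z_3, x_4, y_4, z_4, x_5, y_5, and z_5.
x_1 = 12
y_1 = 7
z_1 = 1
r_1 = 2.5
x_2 = 7
y_2 = 12
z_2 = 9.5
x_3 = 16.5
y_3 = 6
z_3 = 6
x_4 = 15
y_4 = 15.5
z_4 = 9.5
x_5 = 17
y_5 = 11
z_5 = 8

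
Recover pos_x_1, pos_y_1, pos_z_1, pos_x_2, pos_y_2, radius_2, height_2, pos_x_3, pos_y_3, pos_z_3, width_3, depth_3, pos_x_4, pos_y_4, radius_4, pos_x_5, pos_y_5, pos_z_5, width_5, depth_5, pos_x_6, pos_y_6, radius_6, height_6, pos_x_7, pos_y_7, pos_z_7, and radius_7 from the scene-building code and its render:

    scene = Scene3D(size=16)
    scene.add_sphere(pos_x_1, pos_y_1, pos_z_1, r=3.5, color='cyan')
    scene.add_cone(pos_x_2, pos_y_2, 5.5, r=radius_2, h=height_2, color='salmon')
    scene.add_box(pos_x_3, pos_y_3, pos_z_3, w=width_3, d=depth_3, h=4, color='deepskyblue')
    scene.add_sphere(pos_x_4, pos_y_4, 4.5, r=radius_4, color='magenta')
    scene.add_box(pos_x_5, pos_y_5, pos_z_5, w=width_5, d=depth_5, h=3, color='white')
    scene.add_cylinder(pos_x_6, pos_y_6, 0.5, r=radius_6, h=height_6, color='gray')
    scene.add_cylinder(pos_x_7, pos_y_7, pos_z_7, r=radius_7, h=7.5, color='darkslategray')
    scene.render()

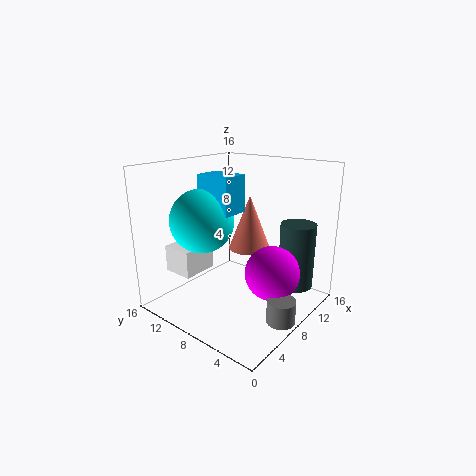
pos_x_1 = 5.5, pos_y_1 = 11, pos_z_1 = 10, pos_x_2 = 11.5, pos_y_2 = 9, radius_2 = 2.5, height_2 = 6.5, pos_x_3 = 5.5, pos_y_3 = 7.5, pos_z_3 = 11, width_3 = 3, depth_3 = 4, pos_x_4 = 9, pos_y_4 = 4, radius_4 = 3, pos_x_5 = 3, pos_y_5 = 11, pos_z_5 = 4, width_5 = 4, depth_5 = 3.5, pos_x_6 = 7, pos_y_6 = 1.5, radius_6 = 1.5, height_6 = 2.5, pos_x_7 = 12.5, pos_y_7 = 3, pos_z_7 = 2, radius_7 = 2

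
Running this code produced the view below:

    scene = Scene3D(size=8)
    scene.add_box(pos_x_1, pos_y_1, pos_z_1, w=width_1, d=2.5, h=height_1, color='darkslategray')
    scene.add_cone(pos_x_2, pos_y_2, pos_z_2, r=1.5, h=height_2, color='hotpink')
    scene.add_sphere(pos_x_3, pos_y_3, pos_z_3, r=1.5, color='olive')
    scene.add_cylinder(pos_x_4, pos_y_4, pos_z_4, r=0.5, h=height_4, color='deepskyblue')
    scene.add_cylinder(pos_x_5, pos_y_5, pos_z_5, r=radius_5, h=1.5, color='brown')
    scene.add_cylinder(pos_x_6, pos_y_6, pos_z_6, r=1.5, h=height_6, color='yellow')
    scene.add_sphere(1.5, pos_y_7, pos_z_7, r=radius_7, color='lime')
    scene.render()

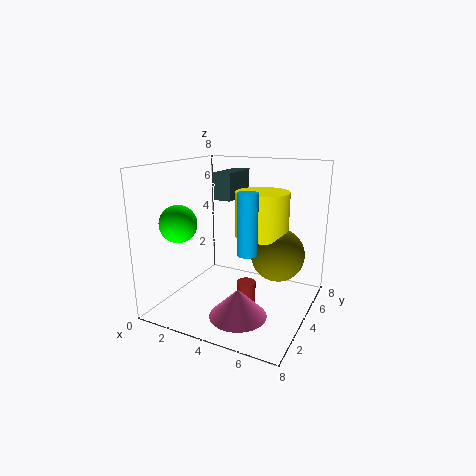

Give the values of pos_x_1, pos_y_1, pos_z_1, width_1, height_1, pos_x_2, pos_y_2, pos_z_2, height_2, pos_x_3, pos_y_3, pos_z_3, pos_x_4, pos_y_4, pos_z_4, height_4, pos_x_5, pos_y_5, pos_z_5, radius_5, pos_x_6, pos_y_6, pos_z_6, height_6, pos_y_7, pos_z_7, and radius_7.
pos_x_1 = 2.5; pos_y_1 = 4; pos_z_1 = 6; width_1 = 1; height_1 = 1.5; pos_x_2 = 5; pos_y_2 = 2; pos_z_2 = 0.5; height_2 = 1.5; pos_x_3 = 6; pos_y_3 = 5; pos_z_3 = 3; pos_x_4 = 5.5; pos_y_4 = 2; pos_z_4 = 4; height_4 = 3; pos_x_5 = 5; pos_y_5 = 3; pos_z_5 = 0.5; radius_5 = 0.5; pos_x_6 = 5; pos_y_6 = 5; pos_z_6 = 4; height_6 = 2.5; pos_y_7 = 2; pos_z_7 = 5; radius_7 = 1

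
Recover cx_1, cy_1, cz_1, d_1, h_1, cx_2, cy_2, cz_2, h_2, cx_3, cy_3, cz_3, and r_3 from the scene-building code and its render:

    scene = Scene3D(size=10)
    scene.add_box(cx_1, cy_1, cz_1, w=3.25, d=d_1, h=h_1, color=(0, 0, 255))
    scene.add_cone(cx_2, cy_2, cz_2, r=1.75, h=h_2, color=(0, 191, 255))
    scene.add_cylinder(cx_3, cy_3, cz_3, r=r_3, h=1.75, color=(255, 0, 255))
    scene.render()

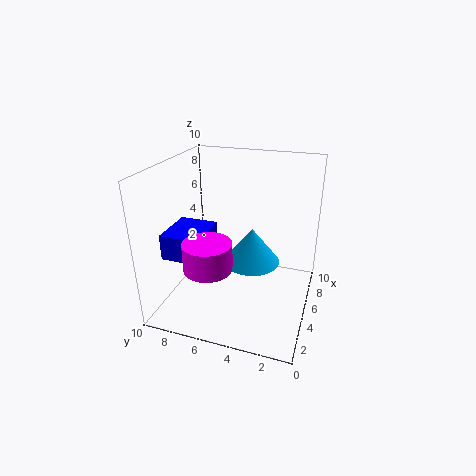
cx_1 = 2.25
cy_1 = 6.75
cz_1 = 4
d_1 = 2.75
h_1 = 1.75
cx_2 = 3.25
cy_2 = 3.5
cz_2 = 4.5
h_2 = 2.25
cx_3 = 1.5
cy_3 = 5.75
cz_3 = 4.5
r_3 = 1.5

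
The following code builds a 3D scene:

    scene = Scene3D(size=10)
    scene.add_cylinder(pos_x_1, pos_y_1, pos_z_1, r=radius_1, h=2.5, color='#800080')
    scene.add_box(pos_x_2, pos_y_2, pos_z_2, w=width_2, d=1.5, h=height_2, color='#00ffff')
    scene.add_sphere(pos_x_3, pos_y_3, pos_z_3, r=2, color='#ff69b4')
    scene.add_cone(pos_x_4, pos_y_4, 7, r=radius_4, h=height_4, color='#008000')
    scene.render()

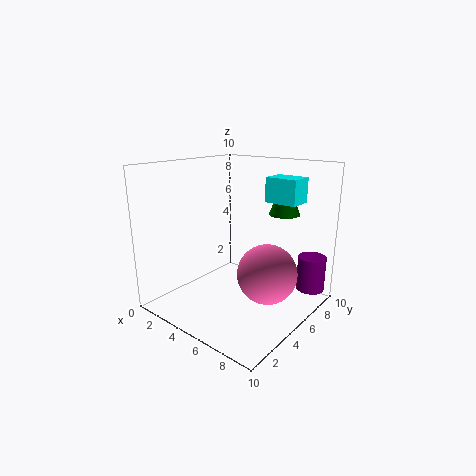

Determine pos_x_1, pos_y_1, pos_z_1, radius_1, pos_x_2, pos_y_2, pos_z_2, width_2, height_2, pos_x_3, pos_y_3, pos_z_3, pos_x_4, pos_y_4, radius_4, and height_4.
pos_x_1 = 9
pos_y_1 = 8.5
pos_z_1 = 1
radius_1 = 1
pos_x_2 = 7.5
pos_y_2 = 4.5
pos_z_2 = 8
width_2 = 2
height_2 = 1.5
pos_x_3 = 7.5
pos_y_3 = 5
pos_z_3 = 3
pos_x_4 = 8
pos_y_4 = 6
radius_4 = 1
height_4 = 2.5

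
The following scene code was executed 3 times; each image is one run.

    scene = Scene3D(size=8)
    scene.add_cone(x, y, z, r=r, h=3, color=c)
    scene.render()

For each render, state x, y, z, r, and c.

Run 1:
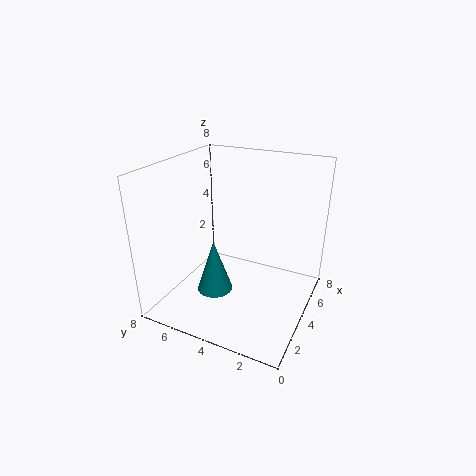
x = 3, y = 5, z = 1, r = 1, c = 'teal'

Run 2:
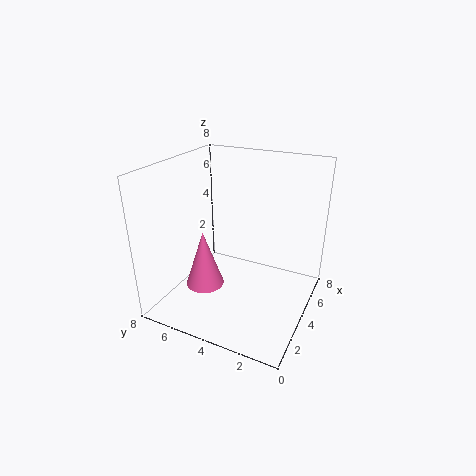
x = 2, y = 5, z = 2, r = 1, c = 'hotpink'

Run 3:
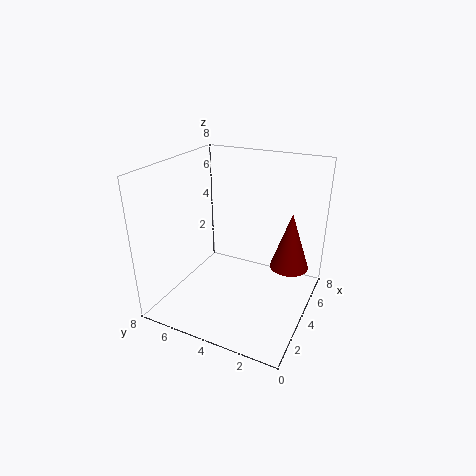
x = 4, y = 1, z = 3, r = 1, c = 'maroon'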